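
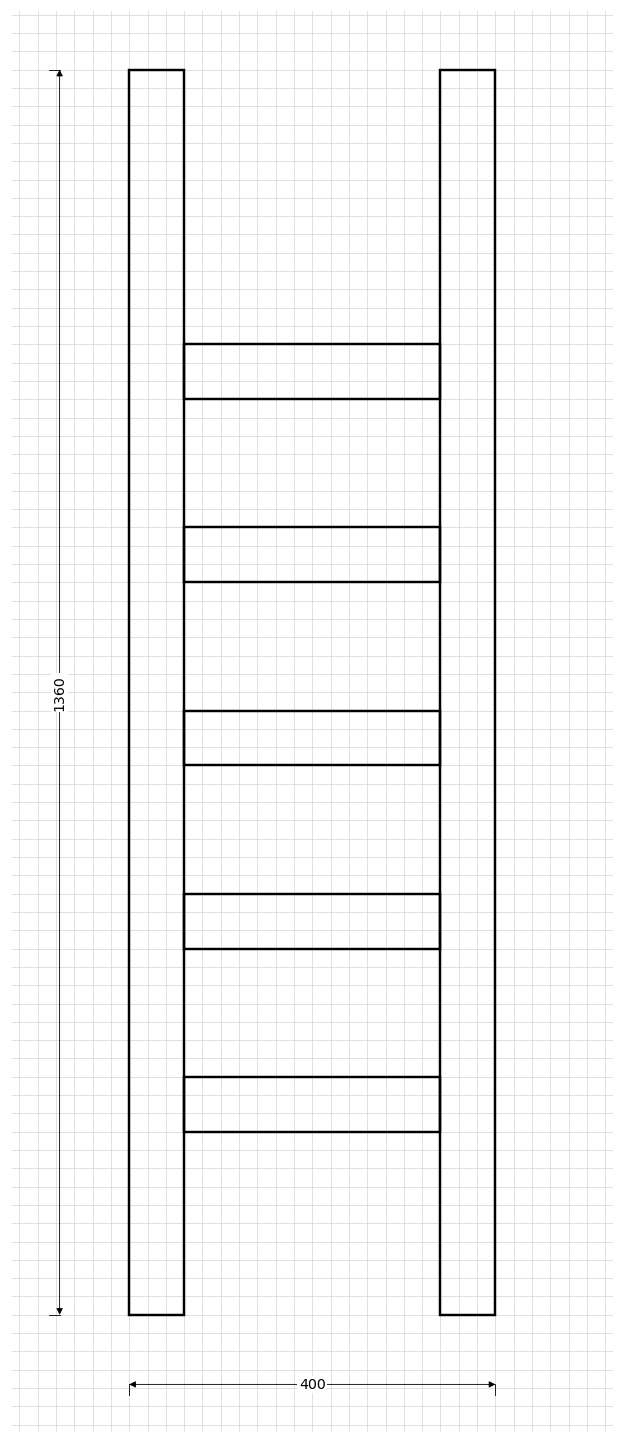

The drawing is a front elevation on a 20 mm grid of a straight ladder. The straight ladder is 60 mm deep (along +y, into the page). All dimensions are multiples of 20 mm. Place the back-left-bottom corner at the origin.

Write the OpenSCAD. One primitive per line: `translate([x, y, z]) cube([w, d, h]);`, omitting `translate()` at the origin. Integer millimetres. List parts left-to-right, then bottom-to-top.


cube([60, 60, 1360]);
translate([60, 0, 200]) cube([280, 60, 60]);
translate([60, 0, 400]) cube([280, 60, 60]);
translate([60, 0, 600]) cube([280, 60, 60]);
translate([60, 0, 800]) cube([280, 60, 60]);
translate([60, 0, 1000]) cube([280, 60, 60]);
translate([340, 0, 0]) cube([60, 60, 1360]);


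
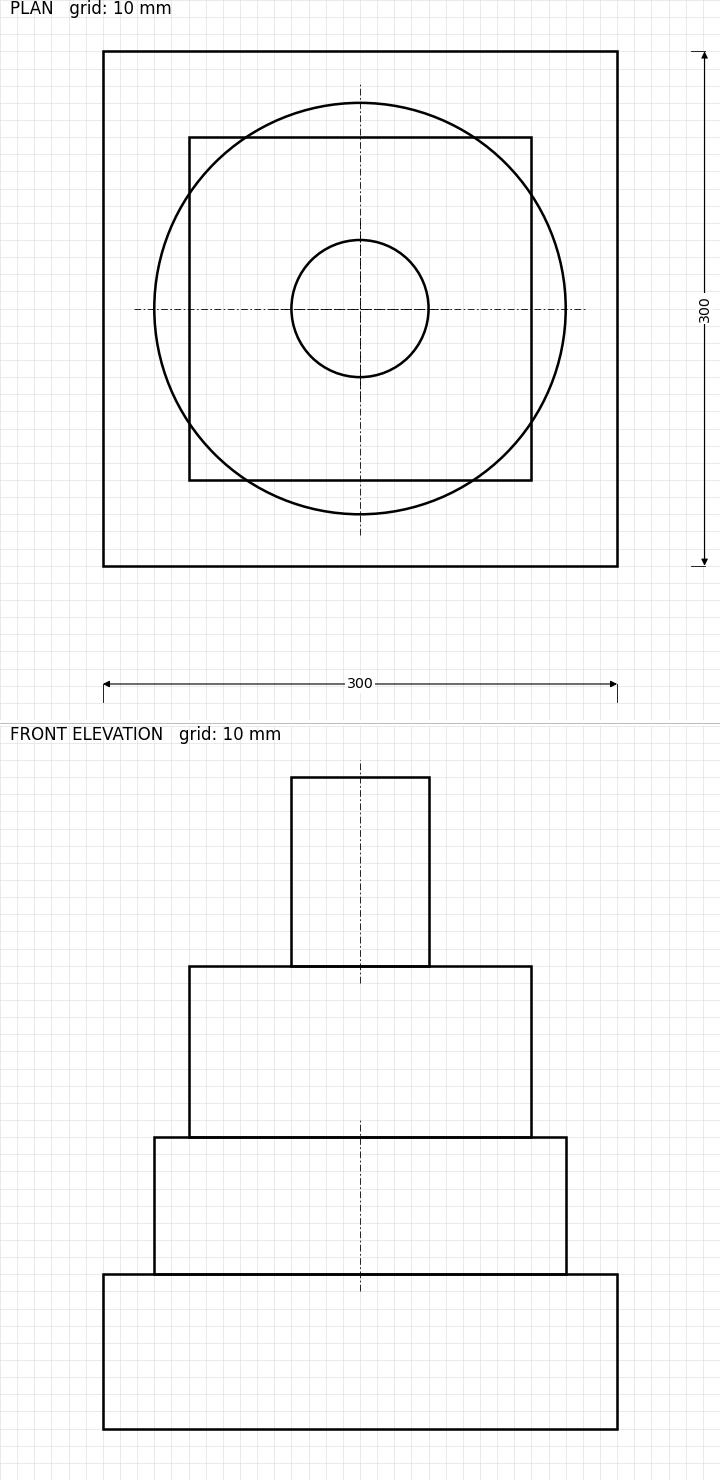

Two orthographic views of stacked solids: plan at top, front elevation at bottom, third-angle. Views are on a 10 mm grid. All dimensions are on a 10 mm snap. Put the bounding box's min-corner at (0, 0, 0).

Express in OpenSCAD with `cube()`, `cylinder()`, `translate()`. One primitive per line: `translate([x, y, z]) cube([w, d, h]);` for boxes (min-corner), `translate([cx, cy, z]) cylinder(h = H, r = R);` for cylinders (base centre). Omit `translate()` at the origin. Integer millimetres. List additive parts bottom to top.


cube([300, 300, 90]);
translate([150, 150, 90]) cylinder(h = 80, r = 120);
translate([50, 50, 170]) cube([200, 200, 100]);
translate([150, 150, 270]) cylinder(h = 110, r = 40);


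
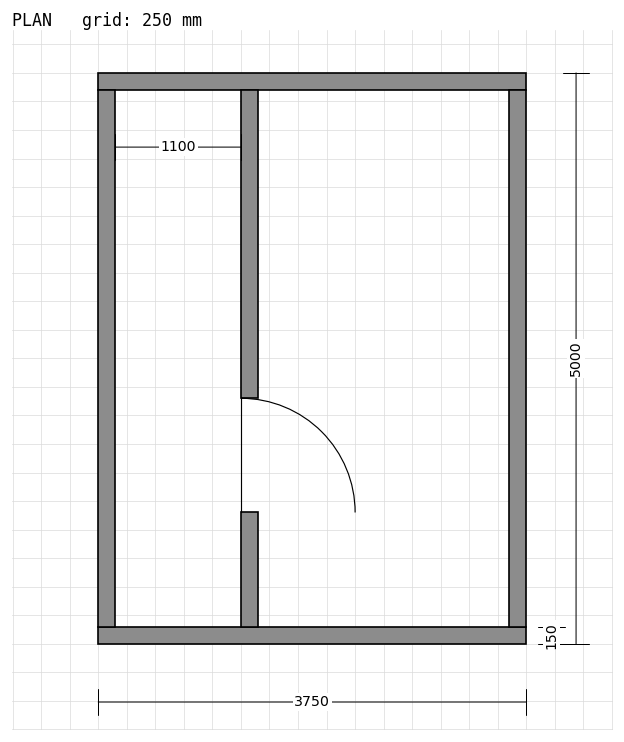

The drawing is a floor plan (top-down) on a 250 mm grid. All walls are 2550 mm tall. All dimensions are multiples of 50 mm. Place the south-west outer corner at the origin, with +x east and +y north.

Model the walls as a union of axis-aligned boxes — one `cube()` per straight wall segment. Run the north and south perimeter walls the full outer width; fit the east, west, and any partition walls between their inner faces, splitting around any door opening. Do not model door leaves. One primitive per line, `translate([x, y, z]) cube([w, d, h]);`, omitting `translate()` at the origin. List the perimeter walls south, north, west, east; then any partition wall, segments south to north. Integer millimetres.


cube([3750, 150, 2550]);
translate([0, 4850, 0]) cube([3750, 150, 2550]);
translate([0, 150, 0]) cube([150, 4700, 2550]);
translate([3600, 150, 0]) cube([150, 4700, 2550]);
translate([1250, 150, 0]) cube([150, 1000, 2550]);
translate([1250, 2150, 0]) cube([150, 2700, 2550]);


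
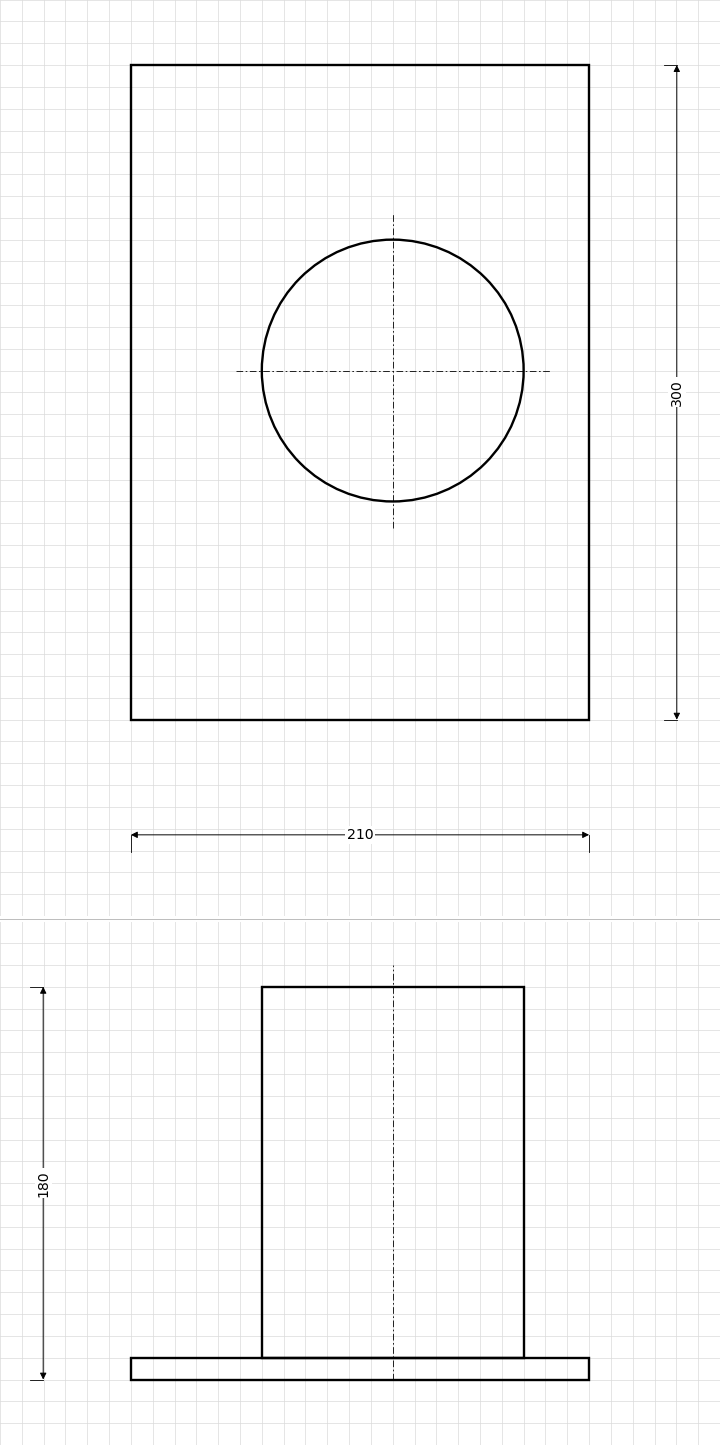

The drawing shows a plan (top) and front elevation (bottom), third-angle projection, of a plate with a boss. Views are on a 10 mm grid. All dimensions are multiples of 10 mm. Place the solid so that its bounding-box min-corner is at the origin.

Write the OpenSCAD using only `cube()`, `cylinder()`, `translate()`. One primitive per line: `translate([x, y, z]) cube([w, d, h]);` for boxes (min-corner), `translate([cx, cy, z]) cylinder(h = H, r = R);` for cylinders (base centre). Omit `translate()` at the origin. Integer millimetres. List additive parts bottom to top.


cube([210, 300, 10]);
translate([120, 160, 10]) cylinder(h = 170, r = 60);


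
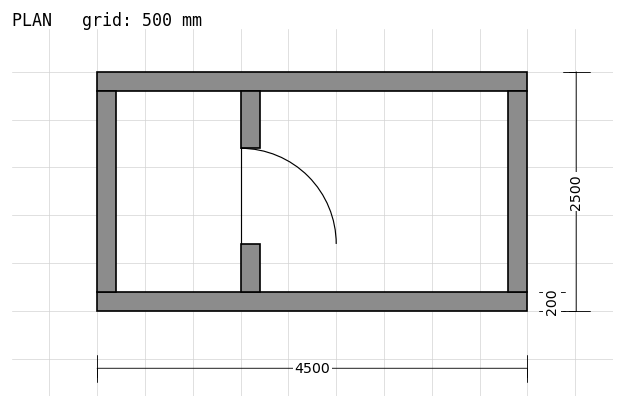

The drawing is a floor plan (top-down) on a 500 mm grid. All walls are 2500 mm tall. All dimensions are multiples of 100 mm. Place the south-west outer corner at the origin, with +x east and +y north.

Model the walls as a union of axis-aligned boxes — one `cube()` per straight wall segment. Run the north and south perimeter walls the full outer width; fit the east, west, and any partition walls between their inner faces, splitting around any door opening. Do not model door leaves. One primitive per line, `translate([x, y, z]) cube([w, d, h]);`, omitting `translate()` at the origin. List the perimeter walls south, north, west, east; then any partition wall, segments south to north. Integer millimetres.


cube([4500, 200, 2500]);
translate([0, 2300, 0]) cube([4500, 200, 2500]);
translate([0, 200, 0]) cube([200, 2100, 2500]);
translate([4300, 200, 0]) cube([200, 2100, 2500]);
translate([1500, 200, 0]) cube([200, 500, 2500]);
translate([1500, 1700, 0]) cube([200, 600, 2500]);


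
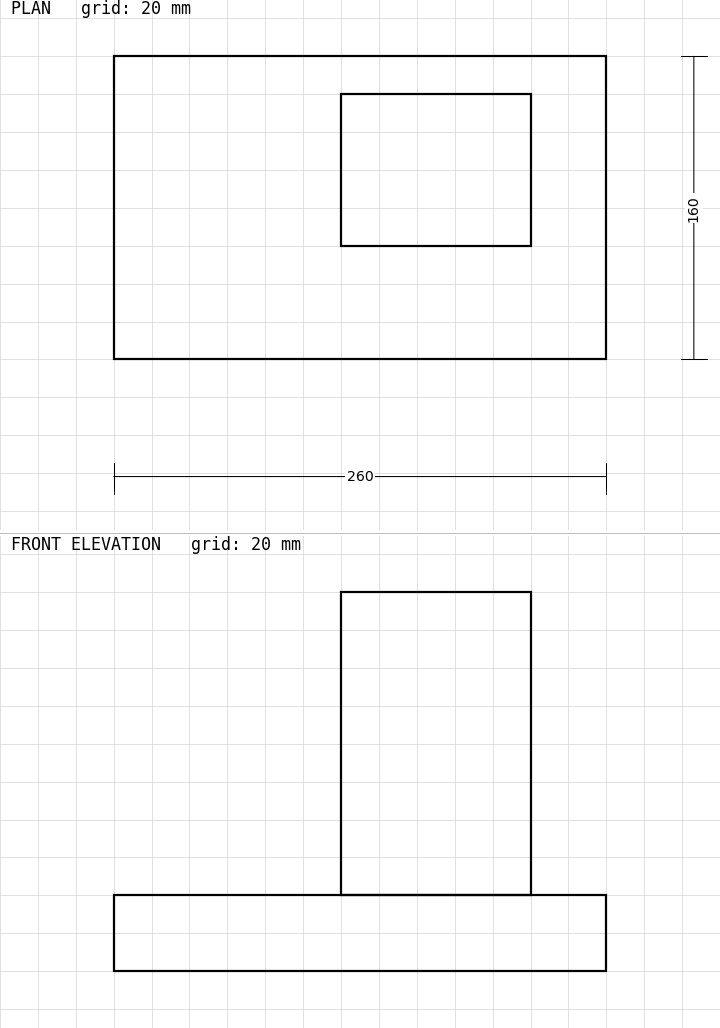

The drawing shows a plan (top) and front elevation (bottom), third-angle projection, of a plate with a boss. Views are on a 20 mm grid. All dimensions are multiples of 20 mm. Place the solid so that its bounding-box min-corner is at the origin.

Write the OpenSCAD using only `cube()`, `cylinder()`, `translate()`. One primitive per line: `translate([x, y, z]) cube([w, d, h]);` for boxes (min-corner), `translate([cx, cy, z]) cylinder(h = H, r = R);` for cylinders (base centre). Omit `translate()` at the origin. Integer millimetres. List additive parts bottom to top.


cube([260, 160, 40]);
translate([120, 60, 40]) cube([100, 80, 160]);


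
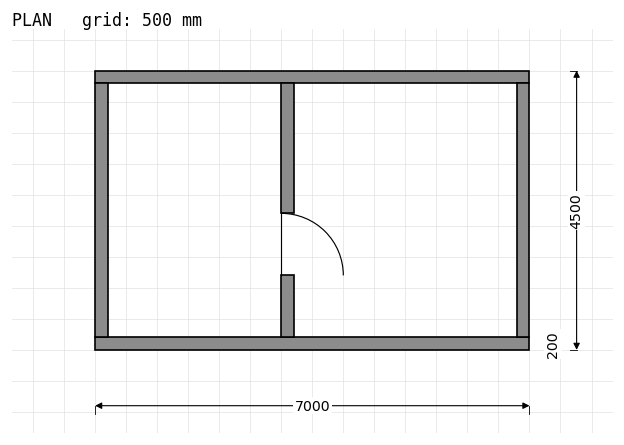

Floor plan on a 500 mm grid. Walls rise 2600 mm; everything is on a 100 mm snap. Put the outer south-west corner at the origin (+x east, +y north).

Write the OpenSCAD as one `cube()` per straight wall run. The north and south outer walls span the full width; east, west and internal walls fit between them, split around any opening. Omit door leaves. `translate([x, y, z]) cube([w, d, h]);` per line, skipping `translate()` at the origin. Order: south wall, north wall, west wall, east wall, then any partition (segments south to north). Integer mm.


cube([7000, 200, 2600]);
translate([0, 4300, 0]) cube([7000, 200, 2600]);
translate([0, 200, 0]) cube([200, 4100, 2600]);
translate([6800, 200, 0]) cube([200, 4100, 2600]);
translate([3000, 200, 0]) cube([200, 1000, 2600]);
translate([3000, 2200, 0]) cube([200, 2100, 2600]);


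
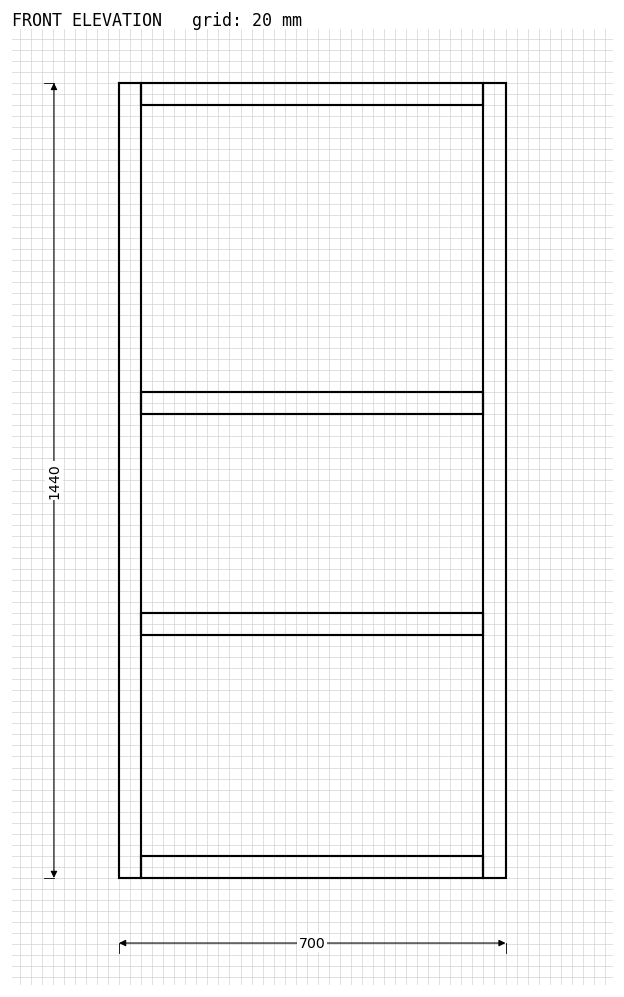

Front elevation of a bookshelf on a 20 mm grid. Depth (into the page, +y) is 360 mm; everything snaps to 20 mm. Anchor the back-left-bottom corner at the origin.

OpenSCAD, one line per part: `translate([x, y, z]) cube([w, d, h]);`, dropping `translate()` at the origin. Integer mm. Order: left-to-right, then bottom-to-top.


cube([40, 360, 1440]);
translate([40, 0, 0]) cube([620, 360, 40]);
translate([40, 0, 440]) cube([620, 360, 40]);
translate([40, 0, 840]) cube([620, 360, 40]);
translate([40, 0, 1400]) cube([620, 360, 40]);
translate([660, 0, 0]) cube([40, 360, 1440]);


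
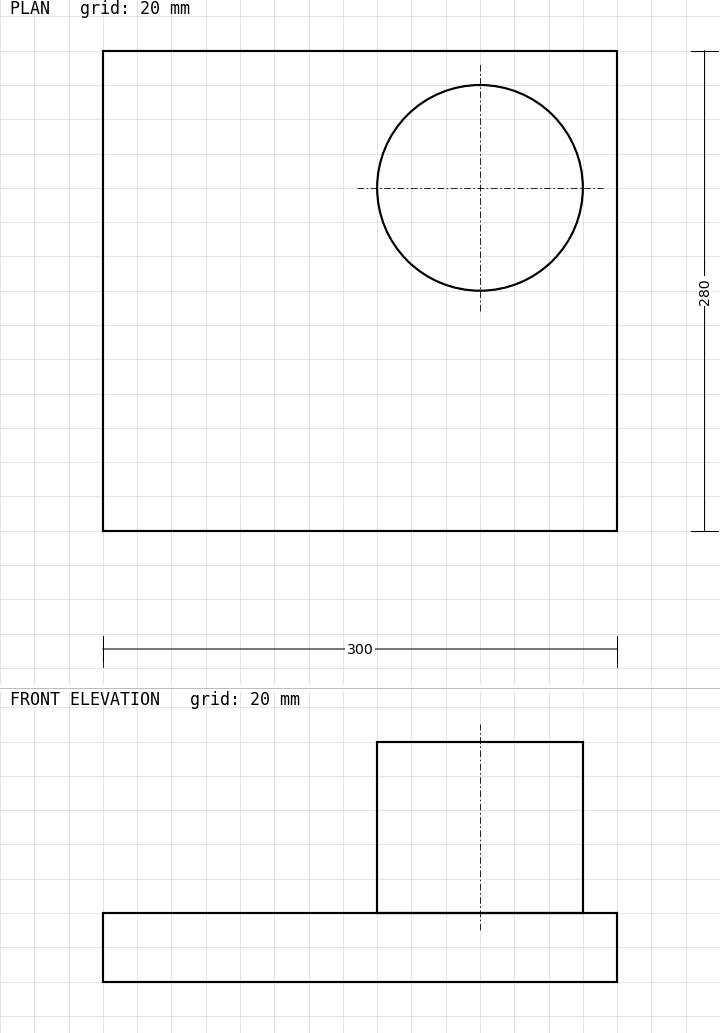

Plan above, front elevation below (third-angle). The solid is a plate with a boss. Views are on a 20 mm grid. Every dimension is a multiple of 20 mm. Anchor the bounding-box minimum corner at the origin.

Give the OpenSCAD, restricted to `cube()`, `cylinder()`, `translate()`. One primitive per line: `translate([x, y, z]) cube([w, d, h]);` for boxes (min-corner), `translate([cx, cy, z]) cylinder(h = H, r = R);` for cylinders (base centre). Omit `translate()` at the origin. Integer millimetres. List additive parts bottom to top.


cube([300, 280, 40]);
translate([220, 200, 40]) cylinder(h = 100, r = 60);


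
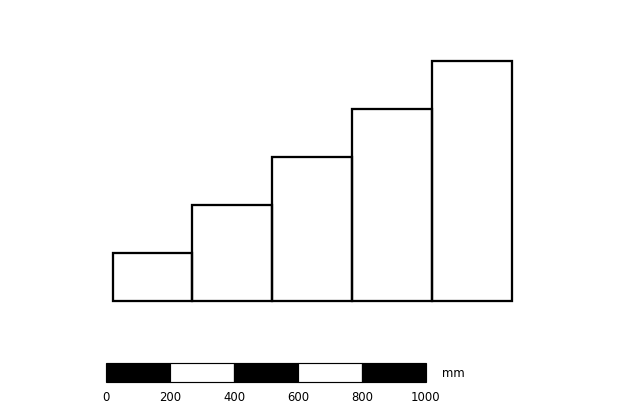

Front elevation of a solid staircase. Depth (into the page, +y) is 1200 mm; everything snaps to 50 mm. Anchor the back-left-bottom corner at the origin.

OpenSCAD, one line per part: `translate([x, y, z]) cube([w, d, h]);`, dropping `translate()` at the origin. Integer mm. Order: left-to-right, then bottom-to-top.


cube([250, 1200, 150]);
translate([250, 0, 0]) cube([250, 1200, 300]);
translate([500, 0, 0]) cube([250, 1200, 450]);
translate([750, 0, 0]) cube([250, 1200, 600]);
translate([1000, 0, 0]) cube([250, 1200, 750]);


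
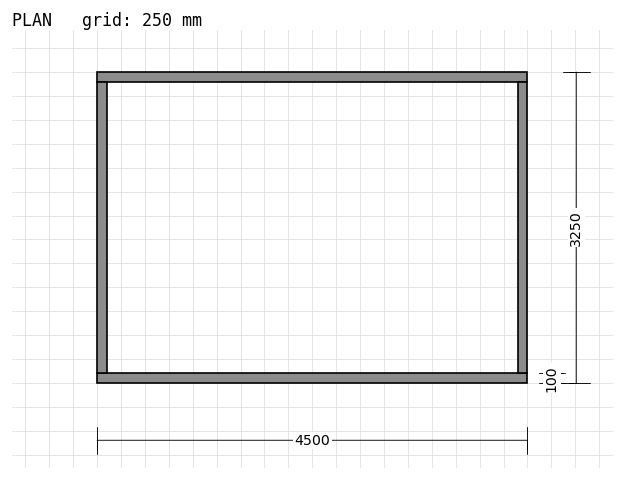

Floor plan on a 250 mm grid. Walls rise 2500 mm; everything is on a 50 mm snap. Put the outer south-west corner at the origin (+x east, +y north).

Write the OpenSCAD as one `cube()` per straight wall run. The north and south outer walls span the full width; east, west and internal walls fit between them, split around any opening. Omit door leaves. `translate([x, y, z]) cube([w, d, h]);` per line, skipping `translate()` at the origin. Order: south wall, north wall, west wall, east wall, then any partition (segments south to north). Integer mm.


cube([4500, 100, 2500]);
translate([0, 3150, 0]) cube([4500, 100, 2500]);
translate([0, 100, 0]) cube([100, 3050, 2500]);
translate([4400, 100, 0]) cube([100, 3050, 2500]);


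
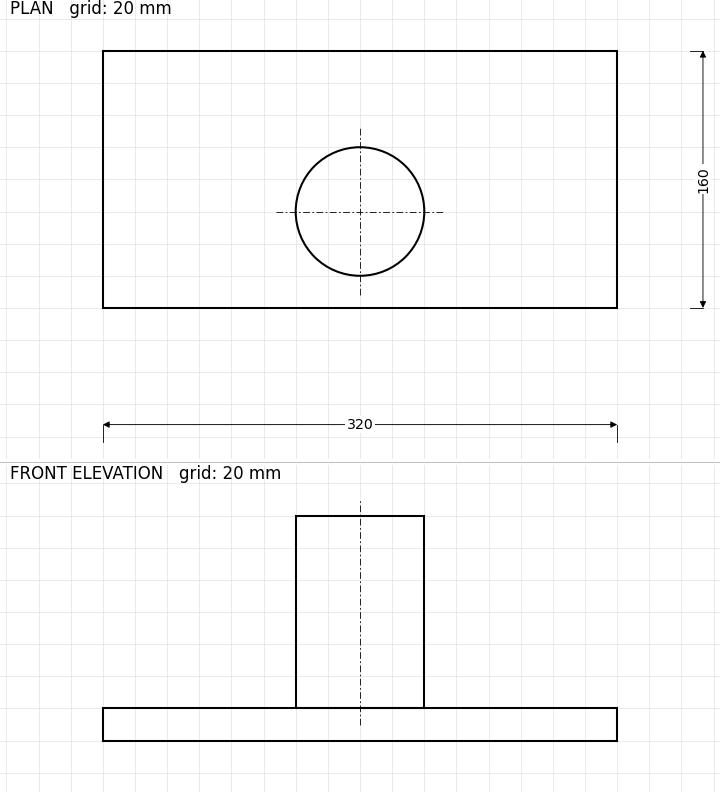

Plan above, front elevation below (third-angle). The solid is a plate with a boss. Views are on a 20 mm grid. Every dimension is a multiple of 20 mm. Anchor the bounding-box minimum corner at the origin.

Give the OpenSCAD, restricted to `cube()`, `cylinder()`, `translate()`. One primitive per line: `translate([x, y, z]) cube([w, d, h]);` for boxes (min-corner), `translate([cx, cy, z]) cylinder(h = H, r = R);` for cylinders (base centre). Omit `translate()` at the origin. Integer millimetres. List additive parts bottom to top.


cube([320, 160, 20]);
translate([160, 60, 20]) cylinder(h = 120, r = 40);


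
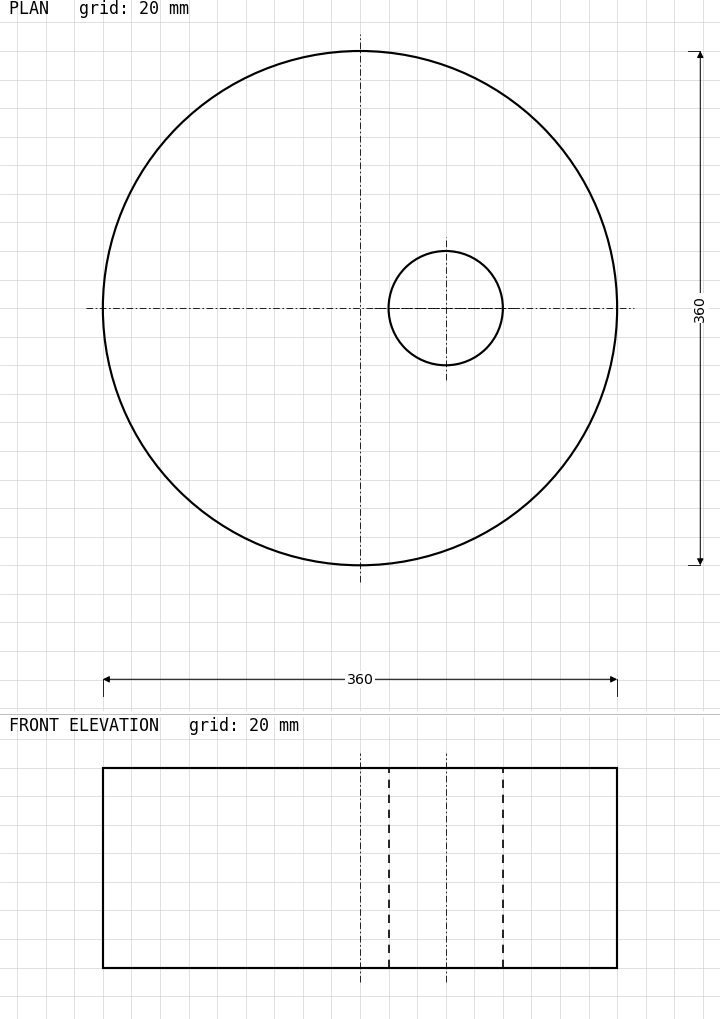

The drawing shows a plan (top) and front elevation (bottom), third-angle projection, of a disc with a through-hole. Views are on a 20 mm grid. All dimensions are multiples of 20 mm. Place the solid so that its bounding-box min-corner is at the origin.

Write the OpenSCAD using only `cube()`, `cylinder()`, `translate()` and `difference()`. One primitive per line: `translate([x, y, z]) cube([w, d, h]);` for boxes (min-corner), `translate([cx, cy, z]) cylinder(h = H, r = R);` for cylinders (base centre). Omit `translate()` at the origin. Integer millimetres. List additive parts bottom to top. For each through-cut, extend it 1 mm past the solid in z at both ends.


difference() {
  translate([180, 180, 0]) cylinder(h = 140, r = 180);
  translate([240, 180, -1]) cylinder(h = 142, r = 40);
}


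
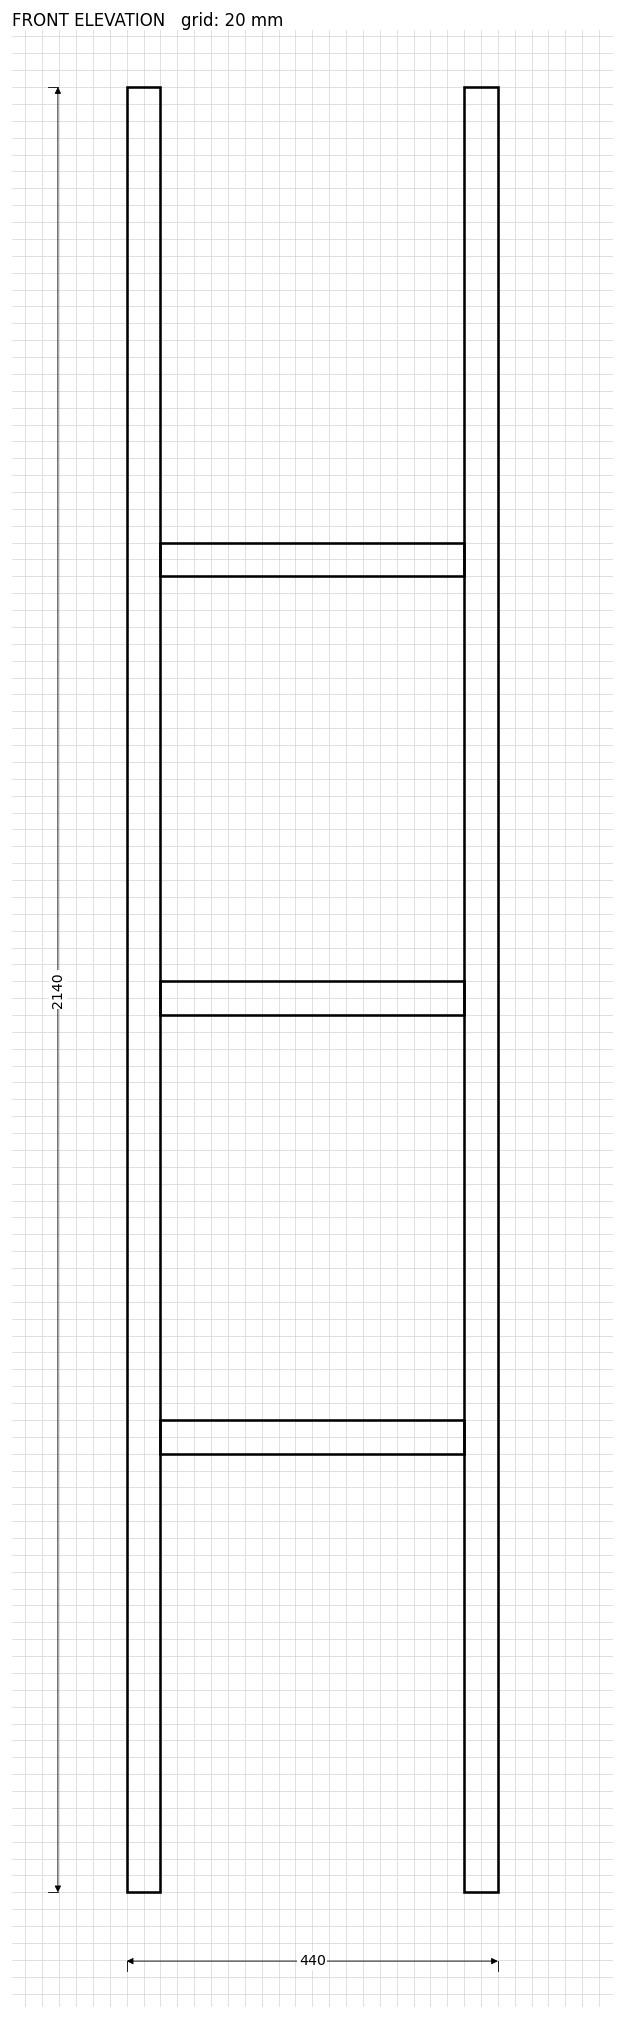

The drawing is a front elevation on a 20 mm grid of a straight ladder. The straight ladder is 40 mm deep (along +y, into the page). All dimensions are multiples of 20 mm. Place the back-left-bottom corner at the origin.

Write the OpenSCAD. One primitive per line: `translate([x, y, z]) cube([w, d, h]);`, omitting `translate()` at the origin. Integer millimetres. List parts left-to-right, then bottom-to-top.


cube([40, 40, 2140]);
translate([40, 0, 520]) cube([360, 40, 40]);
translate([40, 0, 1040]) cube([360, 40, 40]);
translate([40, 0, 1560]) cube([360, 40, 40]);
translate([400, 0, 0]) cube([40, 40, 2140]);


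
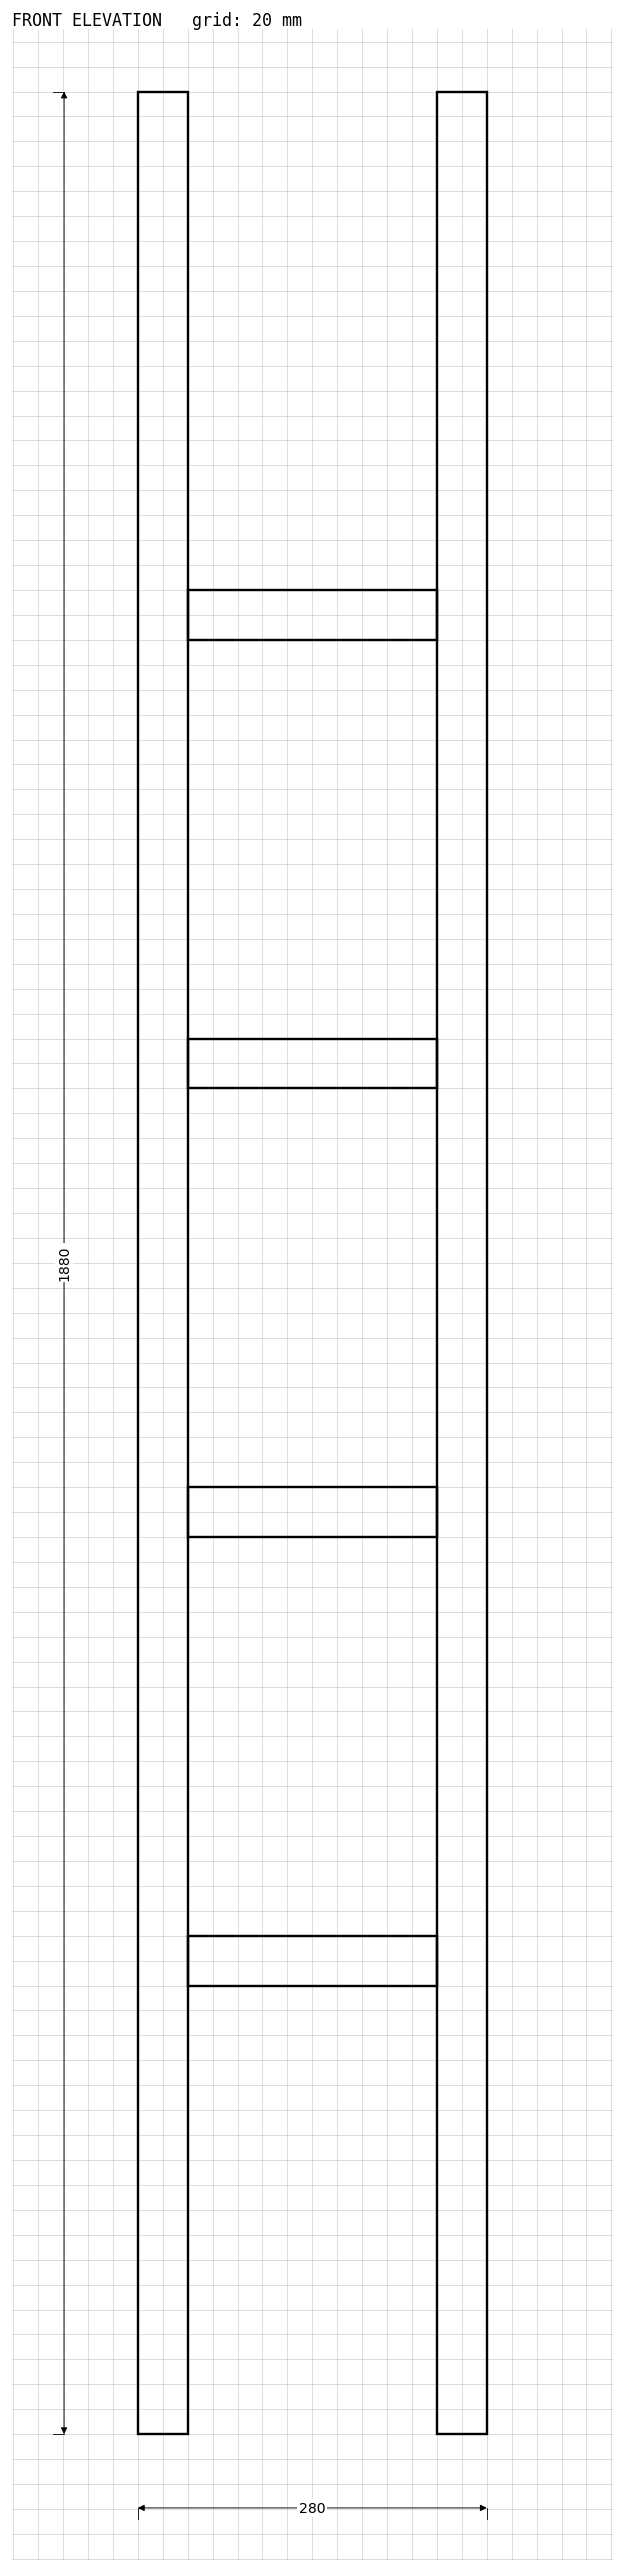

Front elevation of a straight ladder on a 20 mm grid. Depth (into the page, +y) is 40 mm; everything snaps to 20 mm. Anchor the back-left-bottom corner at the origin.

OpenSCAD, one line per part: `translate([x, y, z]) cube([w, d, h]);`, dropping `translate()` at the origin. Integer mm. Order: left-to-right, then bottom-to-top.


cube([40, 40, 1880]);
translate([40, 0, 360]) cube([200, 40, 40]);
translate([40, 0, 720]) cube([200, 40, 40]);
translate([40, 0, 1080]) cube([200, 40, 40]);
translate([40, 0, 1440]) cube([200, 40, 40]);
translate([240, 0, 0]) cube([40, 40, 1880]);


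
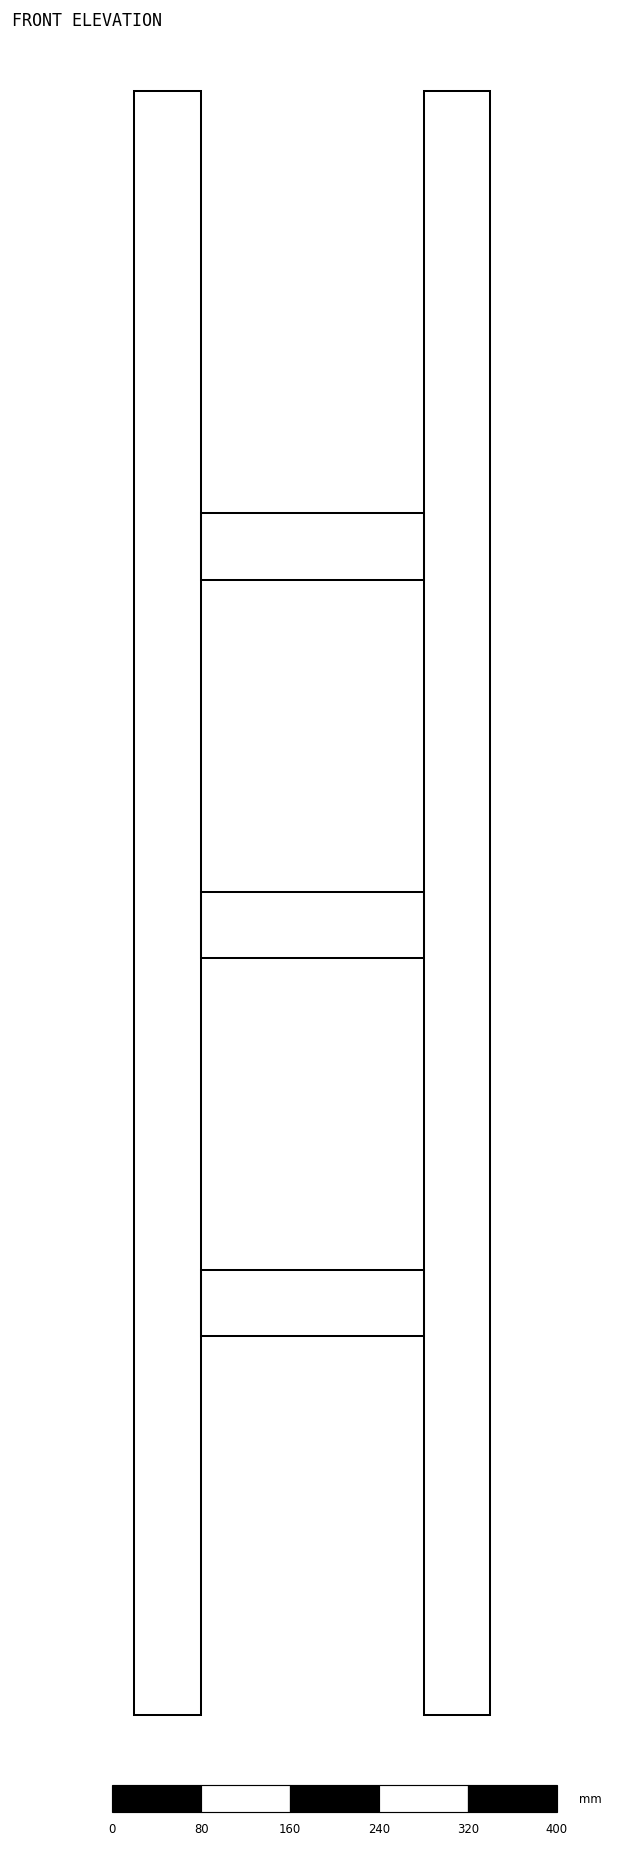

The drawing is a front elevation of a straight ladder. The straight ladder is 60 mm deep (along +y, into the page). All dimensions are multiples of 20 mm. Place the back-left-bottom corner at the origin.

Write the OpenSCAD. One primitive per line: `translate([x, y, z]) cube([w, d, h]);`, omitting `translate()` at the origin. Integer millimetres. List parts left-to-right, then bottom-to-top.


cube([60, 60, 1460]);
translate([60, 0, 340]) cube([200, 60, 60]);
translate([60, 0, 680]) cube([200, 60, 60]);
translate([60, 0, 1020]) cube([200, 60, 60]);
translate([260, 0, 0]) cube([60, 60, 1460]);


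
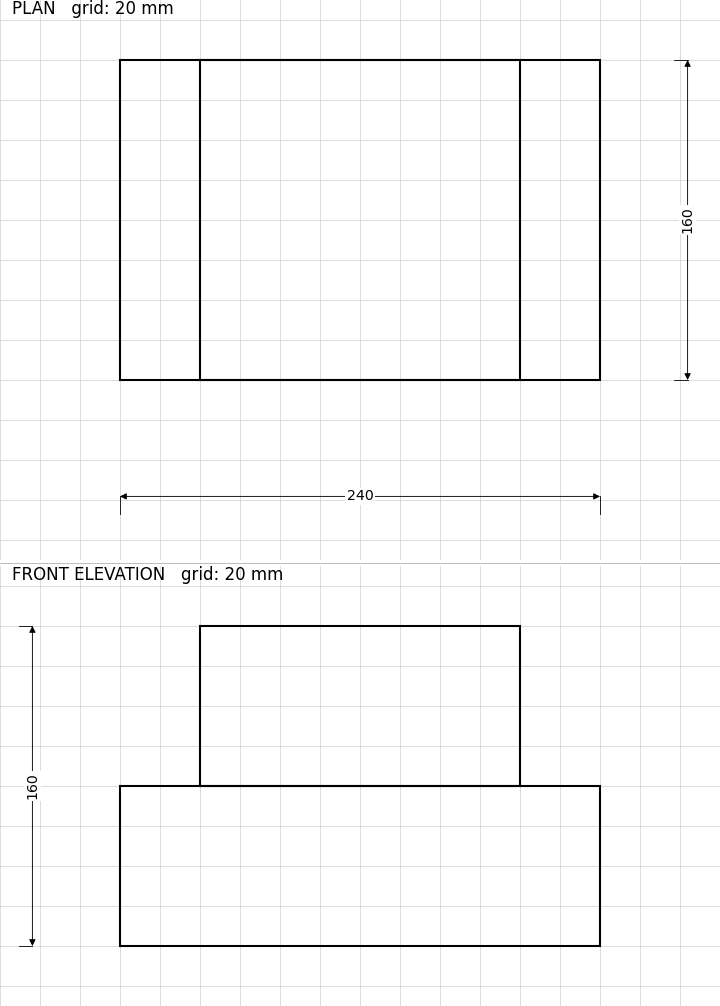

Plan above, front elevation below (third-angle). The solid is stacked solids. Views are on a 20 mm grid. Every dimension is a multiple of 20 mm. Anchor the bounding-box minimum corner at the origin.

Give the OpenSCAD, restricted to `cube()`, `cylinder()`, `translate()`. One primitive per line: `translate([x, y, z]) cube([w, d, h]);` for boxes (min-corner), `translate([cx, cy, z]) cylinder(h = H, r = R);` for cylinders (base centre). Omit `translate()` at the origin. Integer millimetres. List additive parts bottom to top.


cube([240, 160, 80]);
translate([40, 0, 80]) cube([160, 160, 80]);


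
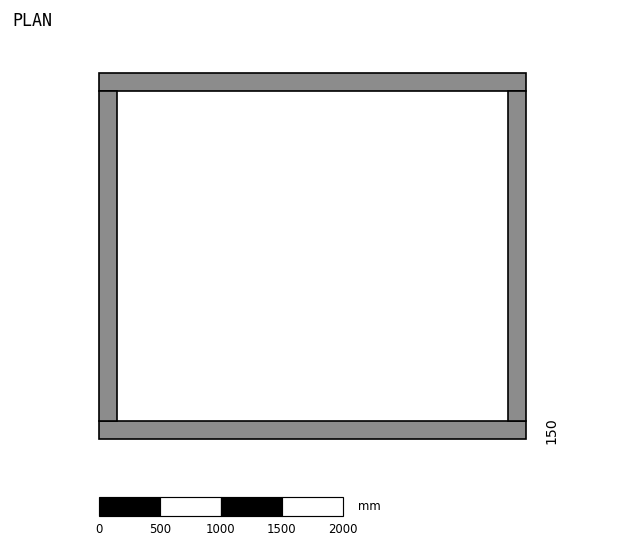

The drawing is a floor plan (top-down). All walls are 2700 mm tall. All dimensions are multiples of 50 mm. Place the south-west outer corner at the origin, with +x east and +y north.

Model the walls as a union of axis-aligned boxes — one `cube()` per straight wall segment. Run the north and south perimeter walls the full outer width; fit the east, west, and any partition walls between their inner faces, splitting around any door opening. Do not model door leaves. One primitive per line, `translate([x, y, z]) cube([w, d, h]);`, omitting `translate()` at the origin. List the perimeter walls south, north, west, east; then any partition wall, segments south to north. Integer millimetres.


cube([3500, 150, 2700]);
translate([0, 2850, 0]) cube([3500, 150, 2700]);
translate([0, 150, 0]) cube([150, 2700, 2700]);
translate([3350, 150, 0]) cube([150, 2700, 2700]);


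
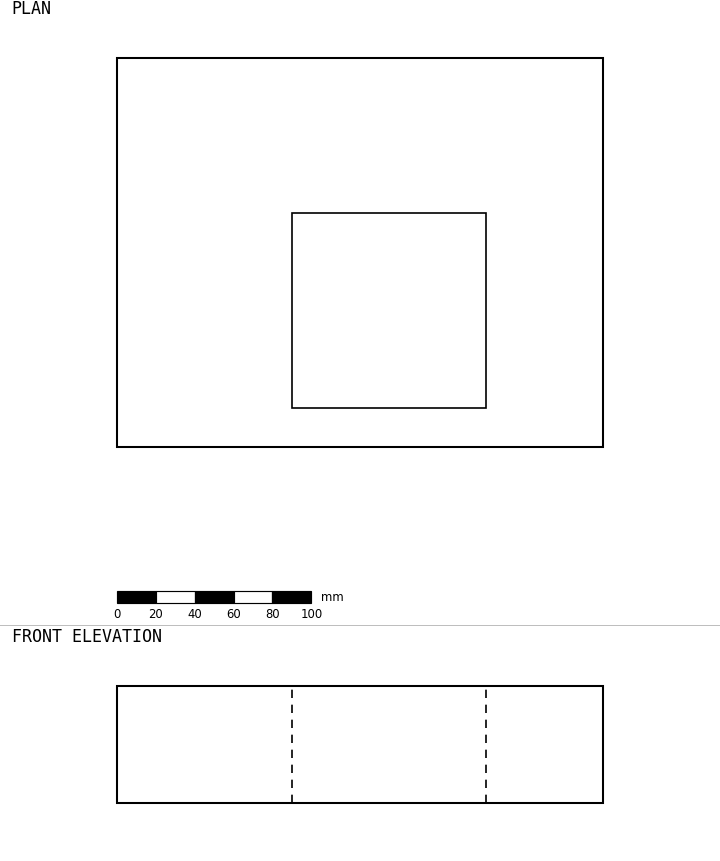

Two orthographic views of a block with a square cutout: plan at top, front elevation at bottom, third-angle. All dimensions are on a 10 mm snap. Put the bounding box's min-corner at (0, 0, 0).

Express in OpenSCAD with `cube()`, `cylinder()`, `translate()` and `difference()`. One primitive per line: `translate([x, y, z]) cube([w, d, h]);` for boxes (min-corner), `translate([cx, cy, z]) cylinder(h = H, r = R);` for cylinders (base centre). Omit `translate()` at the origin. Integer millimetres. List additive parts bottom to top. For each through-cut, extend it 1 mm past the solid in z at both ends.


difference() {
  cube([250, 200, 60]);
  translate([90, 20, -1]) cube([100, 100, 62]);
}


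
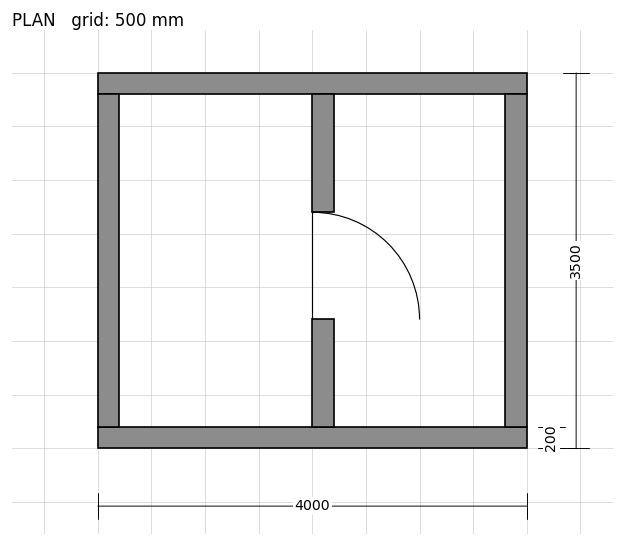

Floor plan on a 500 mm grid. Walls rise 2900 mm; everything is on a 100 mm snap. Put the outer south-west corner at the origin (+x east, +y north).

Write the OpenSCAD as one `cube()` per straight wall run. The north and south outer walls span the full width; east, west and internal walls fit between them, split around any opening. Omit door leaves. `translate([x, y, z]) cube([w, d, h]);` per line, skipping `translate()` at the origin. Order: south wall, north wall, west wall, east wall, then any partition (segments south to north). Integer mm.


cube([4000, 200, 2900]);
translate([0, 3300, 0]) cube([4000, 200, 2900]);
translate([0, 200, 0]) cube([200, 3100, 2900]);
translate([3800, 200, 0]) cube([200, 3100, 2900]);
translate([2000, 200, 0]) cube([200, 1000, 2900]);
translate([2000, 2200, 0]) cube([200, 1100, 2900]);


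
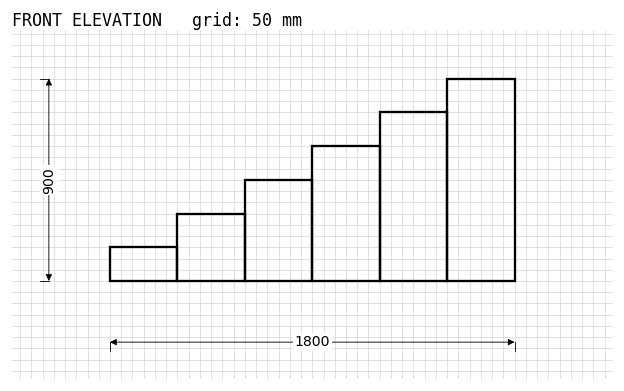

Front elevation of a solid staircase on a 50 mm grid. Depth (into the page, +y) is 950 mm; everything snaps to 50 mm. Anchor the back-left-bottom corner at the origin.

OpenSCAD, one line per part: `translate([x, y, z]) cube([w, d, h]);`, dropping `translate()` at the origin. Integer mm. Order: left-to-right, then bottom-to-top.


cube([300, 950, 150]);
translate([300, 0, 0]) cube([300, 950, 300]);
translate([600, 0, 0]) cube([300, 950, 450]);
translate([900, 0, 0]) cube([300, 950, 600]);
translate([1200, 0, 0]) cube([300, 950, 750]);
translate([1500, 0, 0]) cube([300, 950, 900]);


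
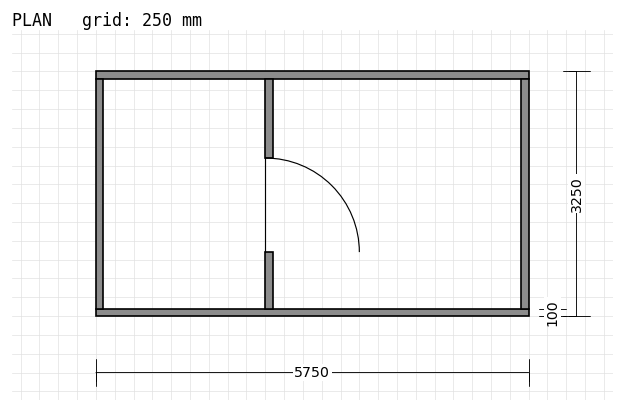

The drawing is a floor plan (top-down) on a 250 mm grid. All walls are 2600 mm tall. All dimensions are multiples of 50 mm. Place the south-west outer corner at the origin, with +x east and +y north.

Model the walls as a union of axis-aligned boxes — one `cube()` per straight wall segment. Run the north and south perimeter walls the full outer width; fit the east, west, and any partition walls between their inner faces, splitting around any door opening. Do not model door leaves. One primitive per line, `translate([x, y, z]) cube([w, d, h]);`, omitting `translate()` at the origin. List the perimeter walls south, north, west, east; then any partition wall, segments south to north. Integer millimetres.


cube([5750, 100, 2600]);
translate([0, 3150, 0]) cube([5750, 100, 2600]);
translate([0, 100, 0]) cube([100, 3050, 2600]);
translate([5650, 100, 0]) cube([100, 3050, 2600]);
translate([2250, 100, 0]) cube([100, 750, 2600]);
translate([2250, 2100, 0]) cube([100, 1050, 2600]);


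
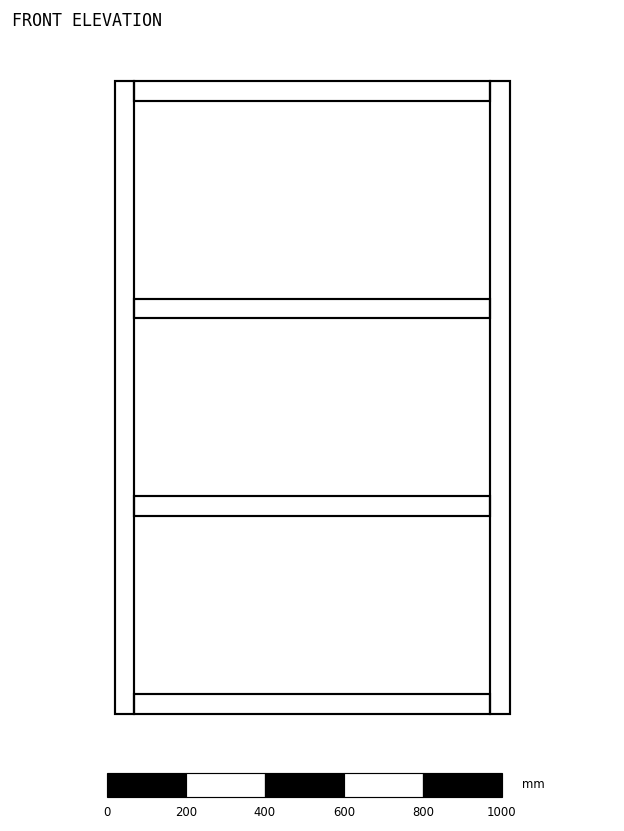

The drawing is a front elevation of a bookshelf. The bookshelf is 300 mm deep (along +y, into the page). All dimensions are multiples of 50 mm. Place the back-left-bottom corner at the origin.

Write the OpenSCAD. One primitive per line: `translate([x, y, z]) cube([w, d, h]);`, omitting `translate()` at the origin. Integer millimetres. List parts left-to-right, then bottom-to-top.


cube([50, 300, 1600]);
translate([50, 0, 0]) cube([900, 300, 50]);
translate([50, 0, 500]) cube([900, 300, 50]);
translate([50, 0, 1000]) cube([900, 300, 50]);
translate([50, 0, 1550]) cube([900, 300, 50]);
translate([950, 0, 0]) cube([50, 300, 1600]);


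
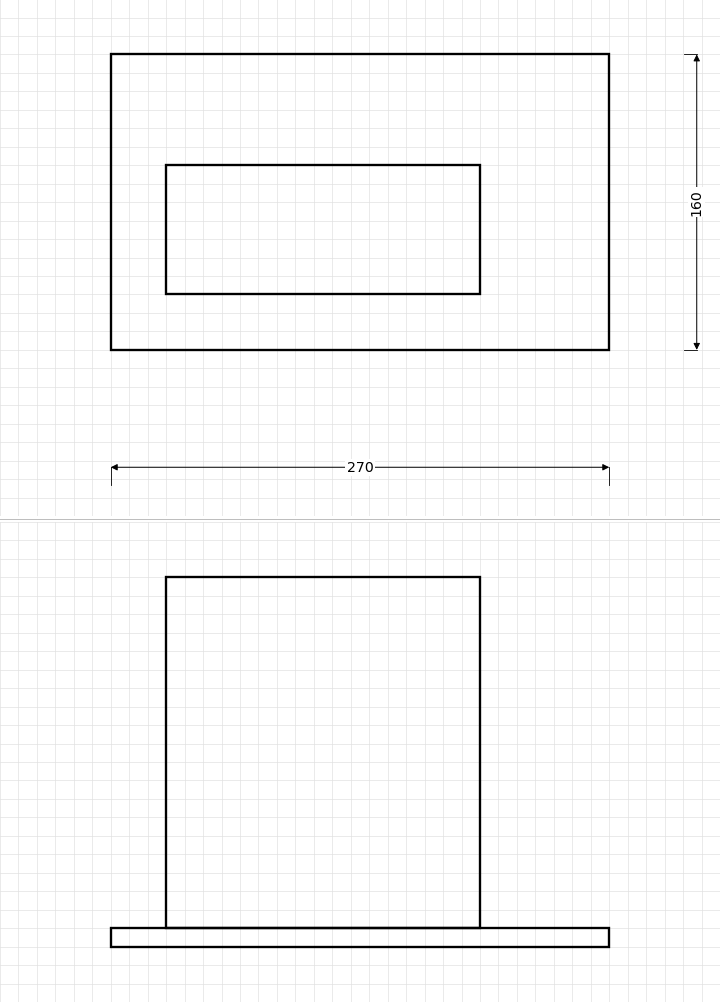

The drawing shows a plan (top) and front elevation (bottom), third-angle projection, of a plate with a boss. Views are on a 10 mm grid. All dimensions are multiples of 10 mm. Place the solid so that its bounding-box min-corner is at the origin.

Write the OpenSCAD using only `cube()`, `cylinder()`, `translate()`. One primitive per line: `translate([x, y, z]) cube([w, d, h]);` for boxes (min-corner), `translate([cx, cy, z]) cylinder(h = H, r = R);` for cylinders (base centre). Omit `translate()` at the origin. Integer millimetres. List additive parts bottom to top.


cube([270, 160, 10]);
translate([30, 30, 10]) cube([170, 70, 190]);


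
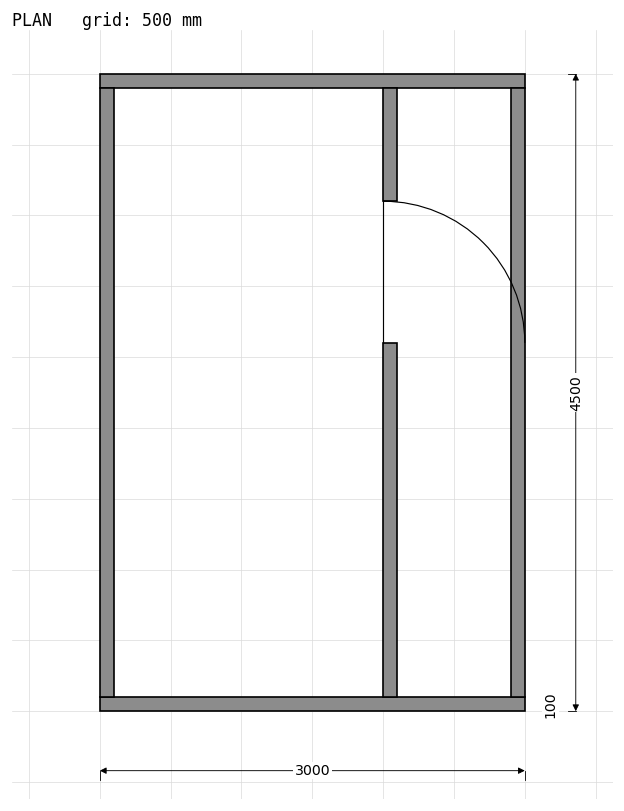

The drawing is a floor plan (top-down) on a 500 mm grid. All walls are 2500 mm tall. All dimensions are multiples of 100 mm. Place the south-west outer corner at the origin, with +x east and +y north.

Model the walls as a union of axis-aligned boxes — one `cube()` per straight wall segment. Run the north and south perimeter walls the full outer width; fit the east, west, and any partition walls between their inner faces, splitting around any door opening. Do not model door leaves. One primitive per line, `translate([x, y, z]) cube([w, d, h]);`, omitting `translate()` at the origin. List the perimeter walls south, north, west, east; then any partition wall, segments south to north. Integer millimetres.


cube([3000, 100, 2500]);
translate([0, 4400, 0]) cube([3000, 100, 2500]);
translate([0, 100, 0]) cube([100, 4300, 2500]);
translate([2900, 100, 0]) cube([100, 4300, 2500]);
translate([2000, 100, 0]) cube([100, 2500, 2500]);
translate([2000, 3600, 0]) cube([100, 800, 2500]);


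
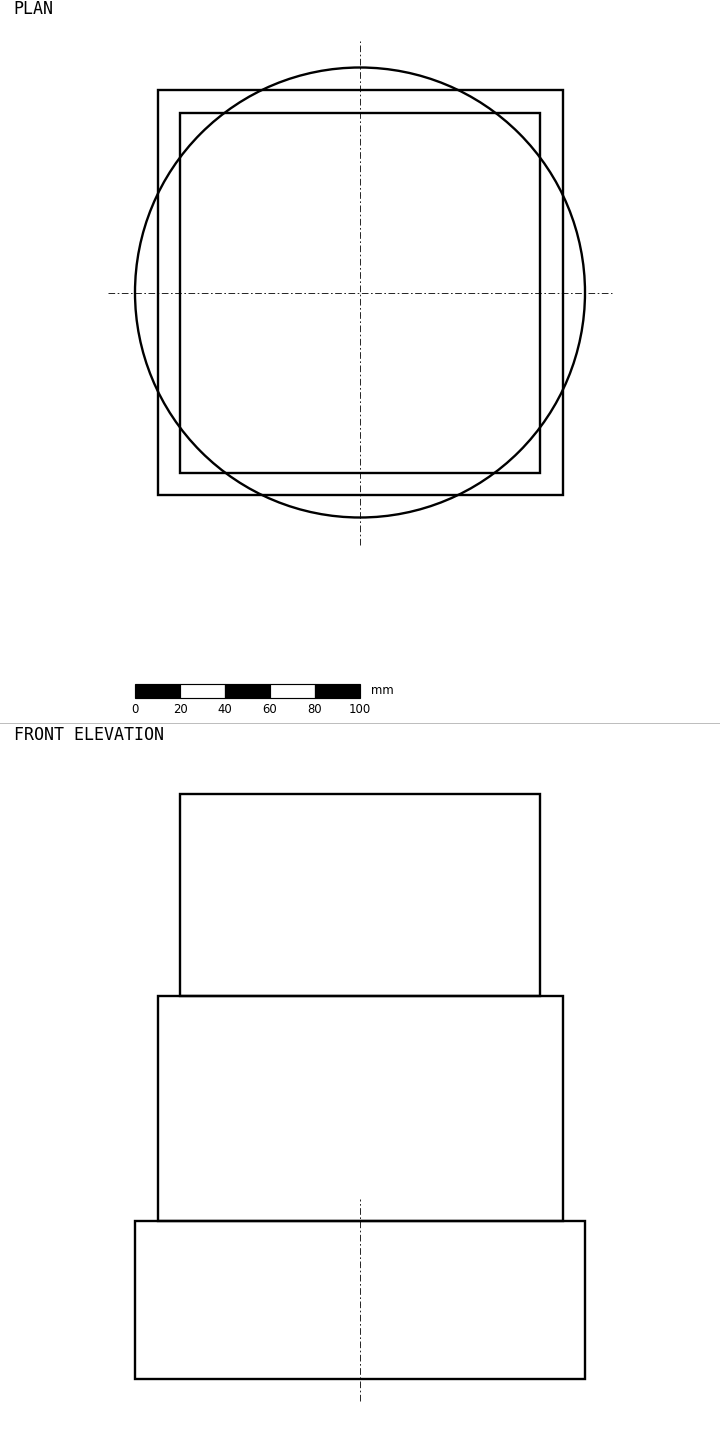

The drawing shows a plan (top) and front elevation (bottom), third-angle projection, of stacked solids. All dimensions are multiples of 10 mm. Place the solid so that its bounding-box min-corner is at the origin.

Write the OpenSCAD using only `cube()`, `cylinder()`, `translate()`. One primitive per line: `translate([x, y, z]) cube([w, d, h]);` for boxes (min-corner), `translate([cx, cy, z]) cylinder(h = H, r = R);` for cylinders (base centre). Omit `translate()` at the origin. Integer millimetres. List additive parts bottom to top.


translate([100, 100, 0]) cylinder(h = 70, r = 100);
translate([10, 10, 70]) cube([180, 180, 100]);
translate([20, 20, 170]) cube([160, 160, 90]);


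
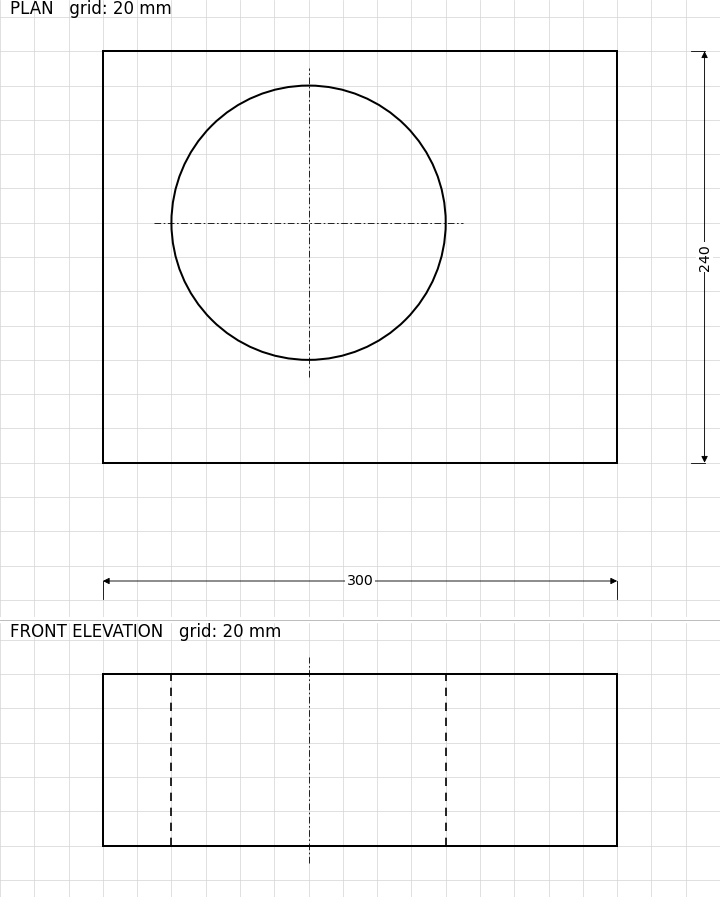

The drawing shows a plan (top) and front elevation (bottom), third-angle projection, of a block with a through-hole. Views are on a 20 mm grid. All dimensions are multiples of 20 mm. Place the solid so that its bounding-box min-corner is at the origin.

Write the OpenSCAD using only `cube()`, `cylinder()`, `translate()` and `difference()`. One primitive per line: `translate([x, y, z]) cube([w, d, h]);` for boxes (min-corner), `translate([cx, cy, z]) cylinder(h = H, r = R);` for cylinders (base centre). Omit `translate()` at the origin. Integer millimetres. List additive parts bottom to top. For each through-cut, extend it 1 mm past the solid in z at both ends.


difference() {
  cube([300, 240, 100]);
  translate([120, 140, -1]) cylinder(h = 102, r = 80);
}


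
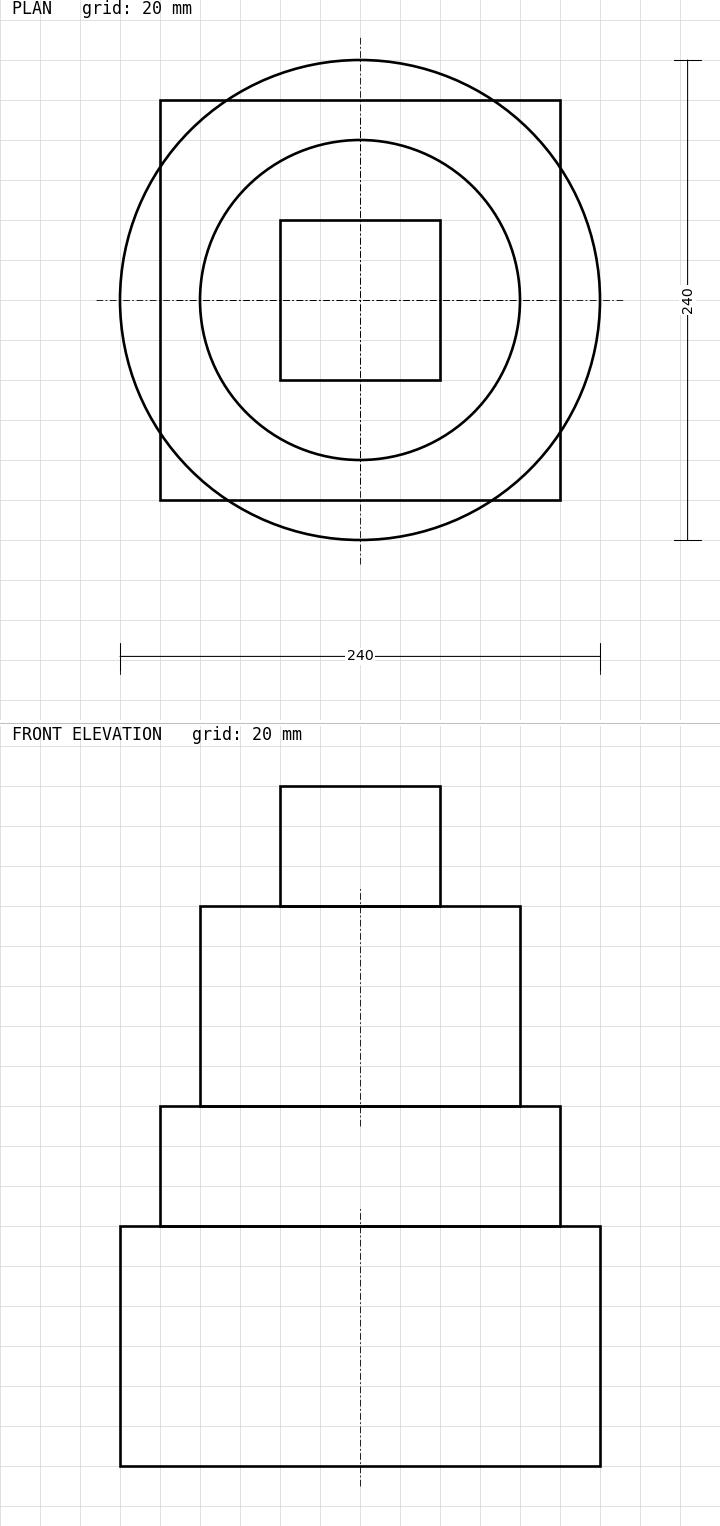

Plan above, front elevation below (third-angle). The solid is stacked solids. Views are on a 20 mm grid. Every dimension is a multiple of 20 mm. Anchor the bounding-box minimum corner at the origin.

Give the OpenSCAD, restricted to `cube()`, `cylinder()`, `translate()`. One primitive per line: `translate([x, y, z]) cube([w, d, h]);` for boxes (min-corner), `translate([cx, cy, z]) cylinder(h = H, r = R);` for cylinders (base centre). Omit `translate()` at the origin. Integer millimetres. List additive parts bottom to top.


translate([120, 120, 0]) cylinder(h = 120, r = 120);
translate([20, 20, 120]) cube([200, 200, 60]);
translate([120, 120, 180]) cylinder(h = 100, r = 80);
translate([80, 80, 280]) cube([80, 80, 60]);


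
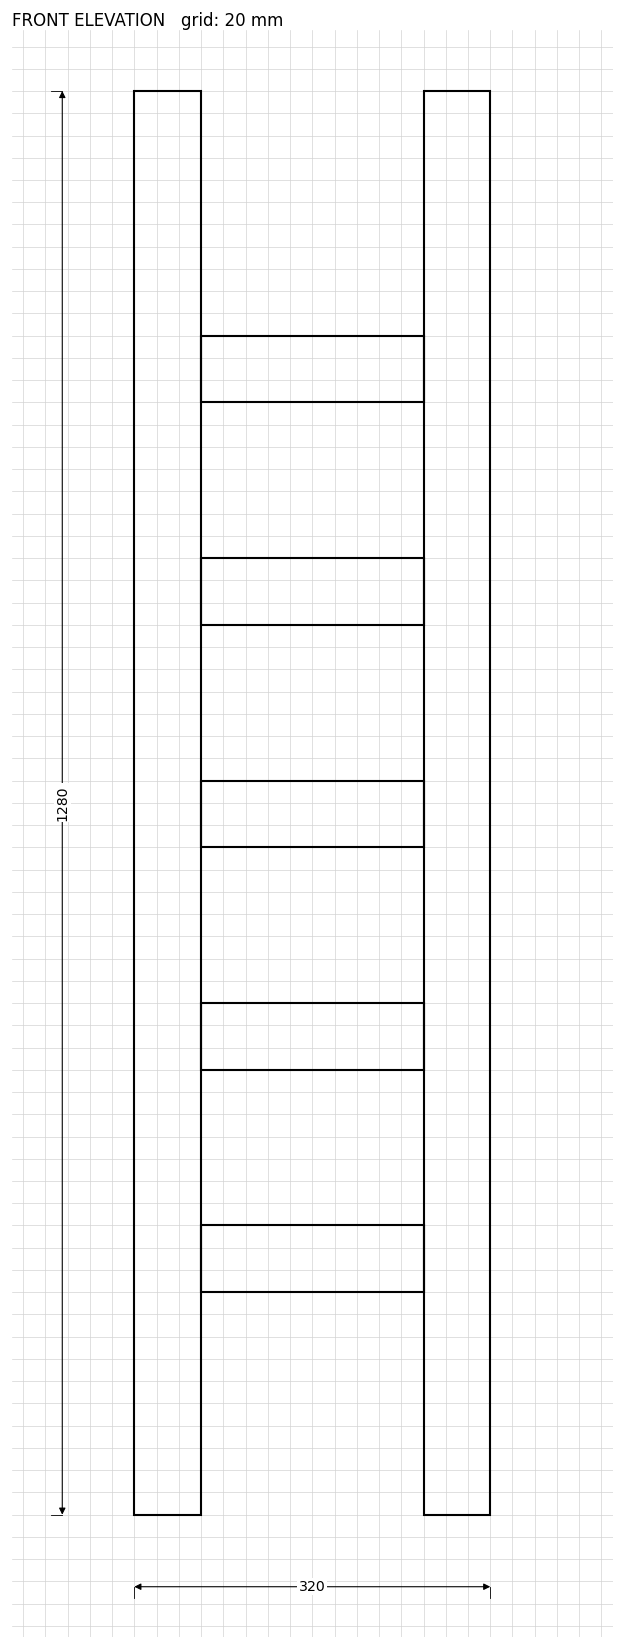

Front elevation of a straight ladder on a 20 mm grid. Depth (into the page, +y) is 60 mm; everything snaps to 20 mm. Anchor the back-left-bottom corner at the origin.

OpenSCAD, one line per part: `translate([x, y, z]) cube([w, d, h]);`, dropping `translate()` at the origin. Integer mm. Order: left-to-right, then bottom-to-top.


cube([60, 60, 1280]);
translate([60, 0, 200]) cube([200, 60, 60]);
translate([60, 0, 400]) cube([200, 60, 60]);
translate([60, 0, 600]) cube([200, 60, 60]);
translate([60, 0, 800]) cube([200, 60, 60]);
translate([60, 0, 1000]) cube([200, 60, 60]);
translate([260, 0, 0]) cube([60, 60, 1280]);


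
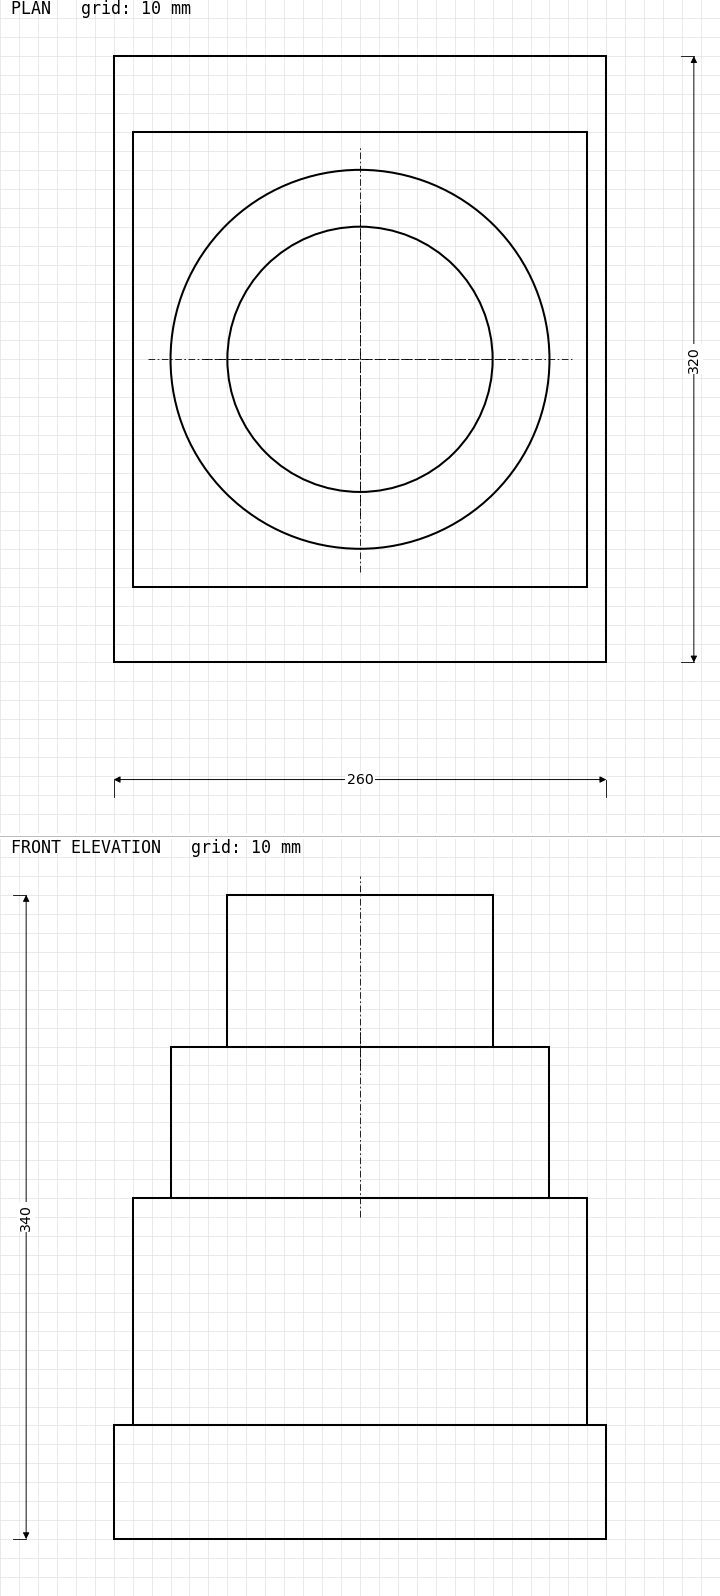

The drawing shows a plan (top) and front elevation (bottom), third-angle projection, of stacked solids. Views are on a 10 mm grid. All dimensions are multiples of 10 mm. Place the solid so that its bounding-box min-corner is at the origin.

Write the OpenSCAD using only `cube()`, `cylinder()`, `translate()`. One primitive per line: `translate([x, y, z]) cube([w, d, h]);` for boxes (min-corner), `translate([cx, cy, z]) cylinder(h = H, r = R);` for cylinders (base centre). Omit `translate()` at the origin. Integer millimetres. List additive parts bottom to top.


cube([260, 320, 60]);
translate([10, 40, 60]) cube([240, 240, 120]);
translate([130, 160, 180]) cylinder(h = 80, r = 100);
translate([130, 160, 260]) cylinder(h = 80, r = 70);


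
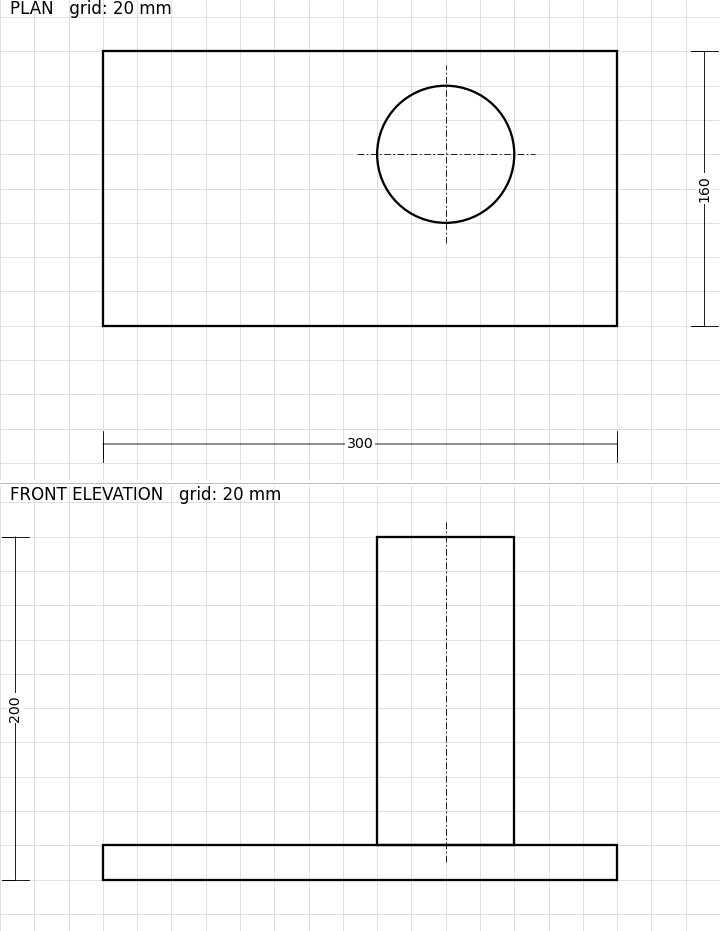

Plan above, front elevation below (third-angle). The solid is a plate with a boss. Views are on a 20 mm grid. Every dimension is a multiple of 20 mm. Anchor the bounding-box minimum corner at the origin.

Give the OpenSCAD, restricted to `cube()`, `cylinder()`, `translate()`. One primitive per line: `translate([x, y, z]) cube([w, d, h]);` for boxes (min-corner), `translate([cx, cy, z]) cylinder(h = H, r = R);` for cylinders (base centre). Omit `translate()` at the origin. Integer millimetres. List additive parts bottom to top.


cube([300, 160, 20]);
translate([200, 100, 20]) cylinder(h = 180, r = 40);


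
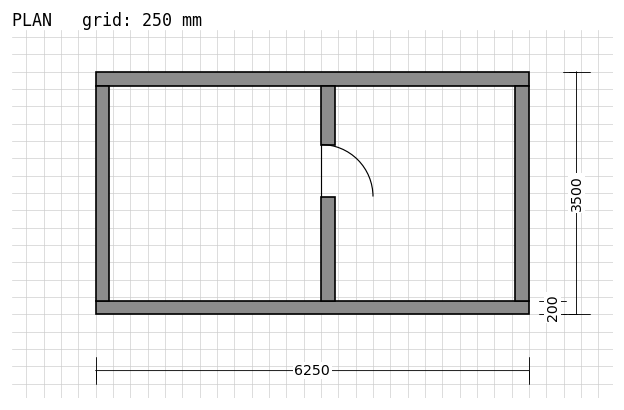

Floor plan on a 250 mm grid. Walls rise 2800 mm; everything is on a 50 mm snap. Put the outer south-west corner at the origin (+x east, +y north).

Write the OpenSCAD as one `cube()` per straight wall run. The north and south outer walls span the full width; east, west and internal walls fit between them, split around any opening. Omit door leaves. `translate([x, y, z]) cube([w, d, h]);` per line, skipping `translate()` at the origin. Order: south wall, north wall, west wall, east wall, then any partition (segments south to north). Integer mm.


cube([6250, 200, 2800]);
translate([0, 3300, 0]) cube([6250, 200, 2800]);
translate([0, 200, 0]) cube([200, 3100, 2800]);
translate([6050, 200, 0]) cube([200, 3100, 2800]);
translate([3250, 200, 0]) cube([200, 1500, 2800]);
translate([3250, 2450, 0]) cube([200, 850, 2800]);


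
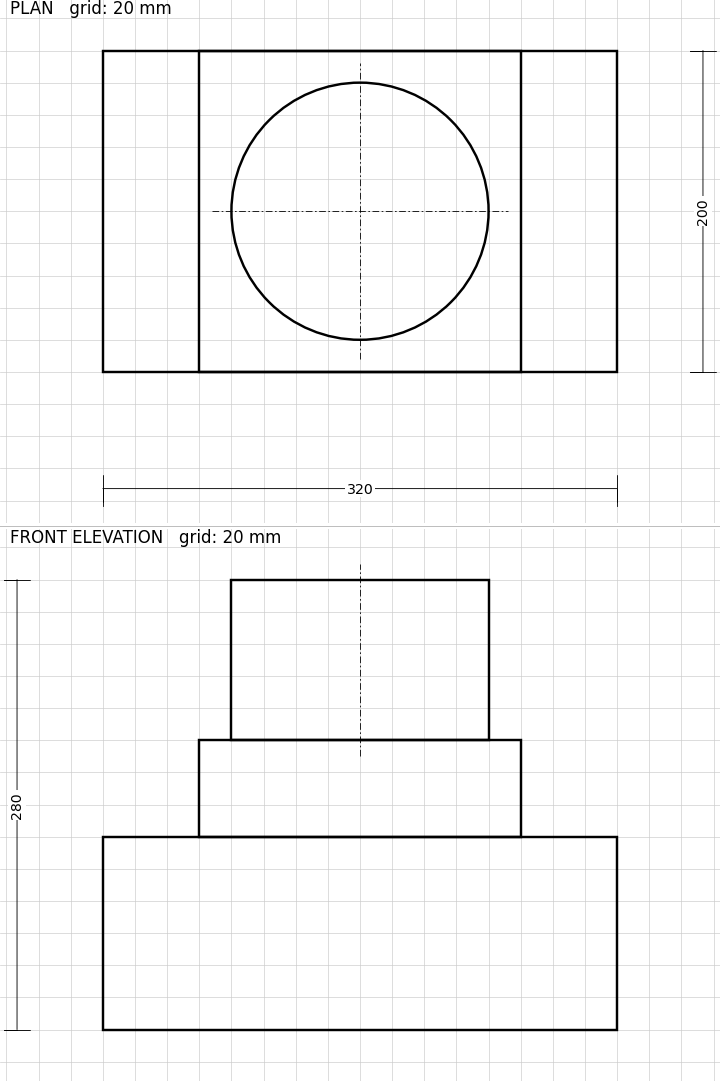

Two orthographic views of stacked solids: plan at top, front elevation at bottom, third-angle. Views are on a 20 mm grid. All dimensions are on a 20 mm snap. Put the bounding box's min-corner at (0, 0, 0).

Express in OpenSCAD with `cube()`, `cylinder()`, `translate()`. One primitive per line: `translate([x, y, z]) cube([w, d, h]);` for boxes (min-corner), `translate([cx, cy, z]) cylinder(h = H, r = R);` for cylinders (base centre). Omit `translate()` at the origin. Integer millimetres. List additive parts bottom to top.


cube([320, 200, 120]);
translate([60, 0, 120]) cube([200, 200, 60]);
translate([160, 100, 180]) cylinder(h = 100, r = 80);
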